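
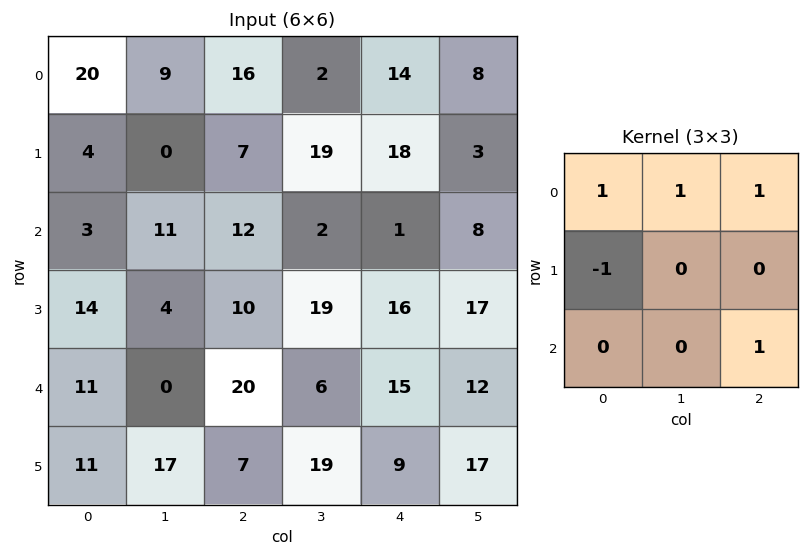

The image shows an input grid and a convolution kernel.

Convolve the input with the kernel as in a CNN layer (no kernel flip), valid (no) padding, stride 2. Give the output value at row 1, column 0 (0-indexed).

The receptive field on the input at this output position is [3 11 12 / 14 4 10 / 11 0 20]. Elementwise product with the kernel and sum: 3·1 + 11·1 + 12·1 + 14·-1 + 20·1.

32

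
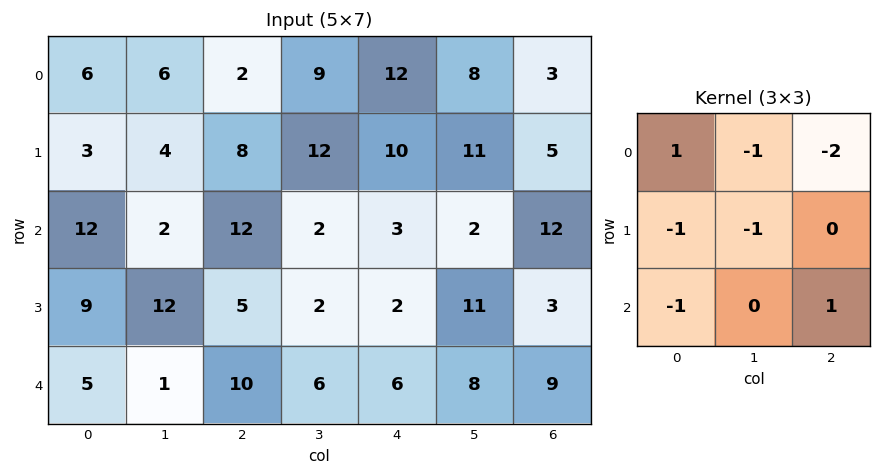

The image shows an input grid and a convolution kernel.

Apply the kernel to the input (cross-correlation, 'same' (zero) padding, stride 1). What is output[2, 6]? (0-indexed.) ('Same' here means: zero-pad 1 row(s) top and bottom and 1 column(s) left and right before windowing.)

-19

The receptive field on the zero-padded input at this output position is [11 5 0 / 2 12 0 / 11 3 0]. Elementwise product with the kernel and sum: 11·1 + 5·-1 + 0·-2 + 2·-1 + 12·-1 + 11·-1 + 0·1.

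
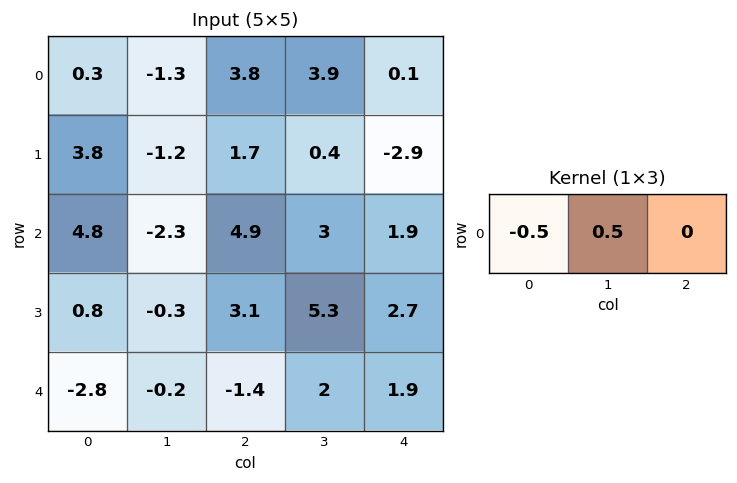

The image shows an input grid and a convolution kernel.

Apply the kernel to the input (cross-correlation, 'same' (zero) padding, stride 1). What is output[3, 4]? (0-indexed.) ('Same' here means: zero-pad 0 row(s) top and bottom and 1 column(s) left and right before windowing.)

The receptive field on the zero-padded input at this output position is [5.3 2.7 0]. Elementwise product with the kernel and sum: 5.3·-0.5 + 2.7·0.5.

-1.3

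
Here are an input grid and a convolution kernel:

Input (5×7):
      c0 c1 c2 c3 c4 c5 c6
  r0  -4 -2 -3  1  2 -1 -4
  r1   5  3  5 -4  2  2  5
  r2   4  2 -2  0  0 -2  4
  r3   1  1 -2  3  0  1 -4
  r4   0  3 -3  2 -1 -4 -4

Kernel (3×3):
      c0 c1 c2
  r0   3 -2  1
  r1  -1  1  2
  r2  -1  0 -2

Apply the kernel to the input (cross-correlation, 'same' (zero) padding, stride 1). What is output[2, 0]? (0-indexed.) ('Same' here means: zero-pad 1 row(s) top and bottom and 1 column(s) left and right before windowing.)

The receptive field on the zero-padded input at this output position is [0 5 3 / 0 4 2 / 0 1 1]. Elementwise product with the kernel and sum: 0·3 + 5·-2 + 3·1 + 0·-1 + 4·1 + 2·2 + 0·-1 + 1·-2.

-1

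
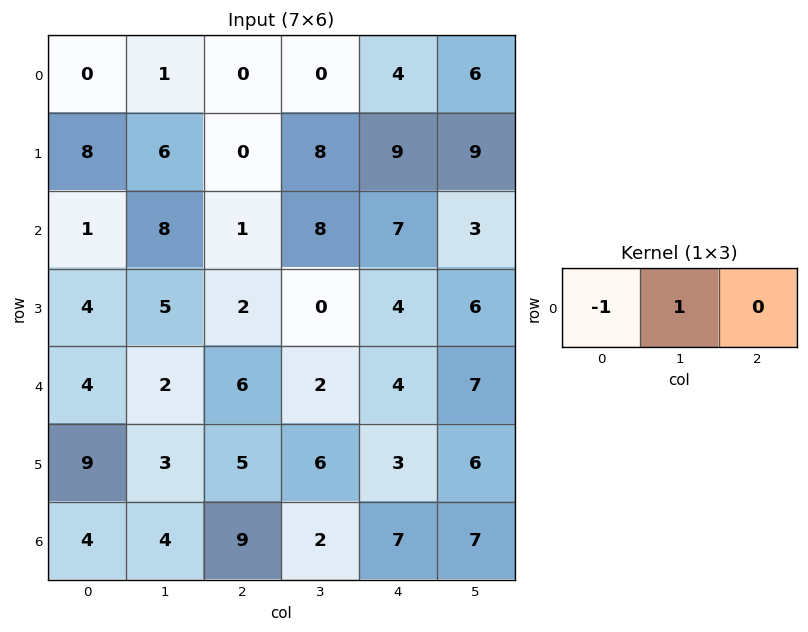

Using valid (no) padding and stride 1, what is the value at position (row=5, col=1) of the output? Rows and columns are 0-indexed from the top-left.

2

The receptive field on the input at this output position is [3 5 6]. Elementwise product with the kernel and sum: 3·-1 + 5·1.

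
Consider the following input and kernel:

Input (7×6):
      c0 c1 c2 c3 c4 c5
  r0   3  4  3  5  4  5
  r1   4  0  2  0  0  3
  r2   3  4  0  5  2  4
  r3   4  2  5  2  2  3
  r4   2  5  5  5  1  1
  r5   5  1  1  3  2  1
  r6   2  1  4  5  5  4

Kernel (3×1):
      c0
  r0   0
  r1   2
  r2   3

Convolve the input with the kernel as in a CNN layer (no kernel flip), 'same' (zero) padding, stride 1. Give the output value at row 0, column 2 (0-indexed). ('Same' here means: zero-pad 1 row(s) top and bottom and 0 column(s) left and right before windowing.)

12

The receptive field on the zero-padded input at this output position is [0 / 3 / 2]. Elementwise product with the kernel and sum: 3·2 + 2·3.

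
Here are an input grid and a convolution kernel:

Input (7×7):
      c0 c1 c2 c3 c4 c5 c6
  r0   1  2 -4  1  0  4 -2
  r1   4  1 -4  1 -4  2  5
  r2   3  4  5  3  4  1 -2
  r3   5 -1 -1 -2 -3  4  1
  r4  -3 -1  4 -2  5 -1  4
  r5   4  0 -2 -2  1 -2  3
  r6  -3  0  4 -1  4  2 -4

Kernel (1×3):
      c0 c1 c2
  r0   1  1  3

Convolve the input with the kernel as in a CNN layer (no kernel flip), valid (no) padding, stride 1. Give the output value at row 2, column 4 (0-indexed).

-1

The receptive field on the input at this output position is [4 1 -2]. Elementwise product with the kernel and sum: 4·1 + 1·1 + -2·3.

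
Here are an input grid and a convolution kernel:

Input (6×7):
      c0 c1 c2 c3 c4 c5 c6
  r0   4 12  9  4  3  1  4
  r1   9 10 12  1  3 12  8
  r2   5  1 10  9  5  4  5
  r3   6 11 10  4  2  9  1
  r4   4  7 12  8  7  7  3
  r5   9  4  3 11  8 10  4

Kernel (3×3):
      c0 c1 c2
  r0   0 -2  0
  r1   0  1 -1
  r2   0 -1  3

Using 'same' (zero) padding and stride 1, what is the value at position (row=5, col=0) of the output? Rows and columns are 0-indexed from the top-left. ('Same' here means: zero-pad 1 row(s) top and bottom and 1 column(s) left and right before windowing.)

-3

The receptive field on the zero-padded input at this output position is [0 4 7 / 0 9 4 / 0 0 0]. Elementwise product with the kernel and sum: 4·-2 + 9·1 + 4·-1 + 0·-1 + 0·3.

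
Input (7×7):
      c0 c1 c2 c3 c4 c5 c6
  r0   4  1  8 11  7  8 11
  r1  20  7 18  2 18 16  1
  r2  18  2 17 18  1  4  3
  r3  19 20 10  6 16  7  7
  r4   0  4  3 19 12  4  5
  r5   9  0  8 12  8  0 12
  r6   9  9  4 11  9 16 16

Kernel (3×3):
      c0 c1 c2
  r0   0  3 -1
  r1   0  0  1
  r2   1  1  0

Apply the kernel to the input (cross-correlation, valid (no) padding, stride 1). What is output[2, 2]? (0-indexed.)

91

The receptive field on the input at this output position is [17 18 1 / 10 6 16 / 3 19 12]. Elementwise product with the kernel and sum: 18·3 + 1·-1 + 16·1 + 3·1 + 19·1.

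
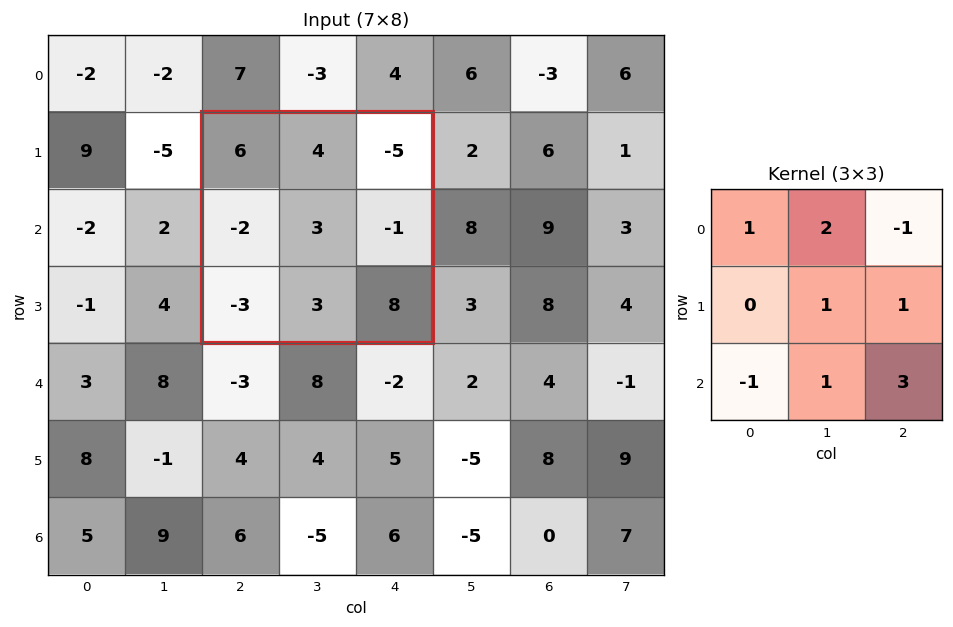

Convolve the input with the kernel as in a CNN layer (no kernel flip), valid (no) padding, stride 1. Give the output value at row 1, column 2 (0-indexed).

The receptive field on the input at this output position is [6 4 -5 / -2 3 -1 / -3 3 8]. Elementwise product with the kernel and sum: 6·1 + 4·2 + -5·-1 + 3·1 + -1·1 + -3·-1 + 3·1 + 8·3.

51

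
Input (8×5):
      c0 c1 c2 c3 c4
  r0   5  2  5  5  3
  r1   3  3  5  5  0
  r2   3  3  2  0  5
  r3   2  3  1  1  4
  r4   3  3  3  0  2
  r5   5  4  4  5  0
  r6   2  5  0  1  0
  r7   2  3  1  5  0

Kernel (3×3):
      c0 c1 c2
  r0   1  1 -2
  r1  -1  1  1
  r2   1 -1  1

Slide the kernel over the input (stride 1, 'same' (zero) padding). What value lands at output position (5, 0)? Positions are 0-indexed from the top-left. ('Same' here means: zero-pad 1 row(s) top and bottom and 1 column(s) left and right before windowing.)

9

The receptive field on the zero-padded input at this output position is [0 3 3 / 0 5 4 / 0 2 5]. Elementwise product with the kernel and sum: 0·1 + 3·1 + 3·-2 + 0·-1 + 5·1 + 4·1 + 0·1 + 2·-1 + 5·1.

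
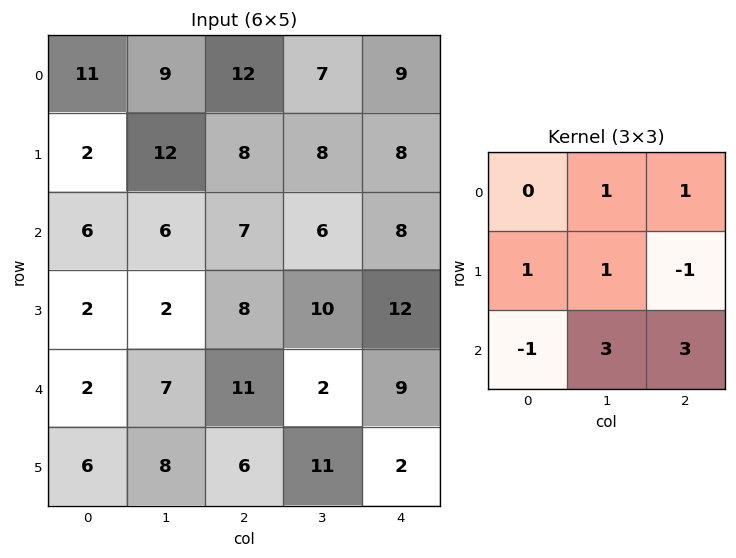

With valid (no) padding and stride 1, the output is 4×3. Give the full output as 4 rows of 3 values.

Output[0,0]: The receptive field on the input at this output position is [11 9 12 / 2 12 8 / 6 6 7]. Elementwise product with the kernel and sum: 9·1 + 12·1 + 2·1 + 12·1 + 8·-1 + 6·-1 + 6·3 + 7·3.
Output[0,1]: The receptive field on the input at this output position is [9 12 7 / 12 8 8 / 6 7 6]. Elementwise product with the kernel and sum: 12·1 + 7·1 + 12·1 + 8·1 + 8·-1 + 6·-1 + 7·3 + 6·3.

60 64 59
53 75 79
61 45 42
44 77 59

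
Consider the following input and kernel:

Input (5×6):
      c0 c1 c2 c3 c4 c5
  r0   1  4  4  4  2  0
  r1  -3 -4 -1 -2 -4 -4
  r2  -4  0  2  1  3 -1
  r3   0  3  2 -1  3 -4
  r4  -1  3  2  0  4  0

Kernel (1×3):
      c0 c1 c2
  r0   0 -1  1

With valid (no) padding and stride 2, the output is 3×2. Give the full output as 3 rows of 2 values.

0 -2
2 2
-1 4

Output[0,0]: The receptive field on the input at this output position is [1 4 4]. Elementwise product with the kernel and sum: 4·-1 + 4·1.
Output[0,1]: The receptive field on the input at this output position is [4 4 2]. Elementwise product with the kernel and sum: 4·-1 + 2·1.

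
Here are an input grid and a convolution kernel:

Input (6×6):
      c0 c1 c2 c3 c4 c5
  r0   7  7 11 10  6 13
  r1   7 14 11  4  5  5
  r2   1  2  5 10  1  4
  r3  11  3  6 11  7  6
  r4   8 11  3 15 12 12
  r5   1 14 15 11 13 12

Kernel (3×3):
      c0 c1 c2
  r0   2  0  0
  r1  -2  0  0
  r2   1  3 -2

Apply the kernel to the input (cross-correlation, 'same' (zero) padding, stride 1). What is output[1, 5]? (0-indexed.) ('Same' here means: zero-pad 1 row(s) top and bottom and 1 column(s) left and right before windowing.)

15

The receptive field on the zero-padded input at this output position is [6 13 0 / 5 5 0 / 1 4 0]. Elementwise product with the kernel and sum: 6·2 + 5·-2 + 1·1 + 4·3 + 0·-2.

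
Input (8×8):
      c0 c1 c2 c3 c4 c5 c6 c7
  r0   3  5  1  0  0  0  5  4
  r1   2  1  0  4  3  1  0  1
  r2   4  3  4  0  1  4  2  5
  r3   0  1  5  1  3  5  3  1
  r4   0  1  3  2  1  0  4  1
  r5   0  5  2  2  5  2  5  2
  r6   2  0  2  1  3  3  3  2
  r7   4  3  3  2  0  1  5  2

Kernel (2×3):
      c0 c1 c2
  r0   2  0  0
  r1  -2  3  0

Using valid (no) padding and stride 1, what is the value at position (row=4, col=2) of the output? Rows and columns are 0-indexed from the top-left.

The receptive field on the input at this output position is [3 2 1 / 2 2 5]. Elementwise product with the kernel and sum: 3·2 + 2·-2 + 2·3.

8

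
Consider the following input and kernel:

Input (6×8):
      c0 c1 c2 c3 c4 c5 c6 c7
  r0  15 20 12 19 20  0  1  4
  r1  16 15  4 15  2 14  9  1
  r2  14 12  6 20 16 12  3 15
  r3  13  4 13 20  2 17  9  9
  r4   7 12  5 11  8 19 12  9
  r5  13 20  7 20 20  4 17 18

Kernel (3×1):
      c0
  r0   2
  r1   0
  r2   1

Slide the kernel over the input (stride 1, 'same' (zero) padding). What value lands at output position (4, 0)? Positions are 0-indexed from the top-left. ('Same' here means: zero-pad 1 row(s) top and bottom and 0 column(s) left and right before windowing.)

The receptive field on the zero-padded input at this output position is [13 / 7 / 13]. Elementwise product with the kernel and sum: 13·2 + 13·1.

39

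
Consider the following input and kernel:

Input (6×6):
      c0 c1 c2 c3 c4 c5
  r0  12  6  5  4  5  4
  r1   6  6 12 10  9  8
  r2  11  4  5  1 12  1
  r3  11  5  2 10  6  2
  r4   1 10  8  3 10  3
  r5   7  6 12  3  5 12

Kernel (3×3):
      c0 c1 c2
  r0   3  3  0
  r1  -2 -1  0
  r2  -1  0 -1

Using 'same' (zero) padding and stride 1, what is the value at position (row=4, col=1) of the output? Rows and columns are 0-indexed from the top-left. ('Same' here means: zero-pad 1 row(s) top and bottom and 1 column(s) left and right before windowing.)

17

The receptive field on the zero-padded input at this output position is [11 5 2 / 1 10 8 / 7 6 12]. Elementwise product with the kernel and sum: 11·3 + 5·3 + 1·-2 + 10·-1 + 7·-1 + 12·-1.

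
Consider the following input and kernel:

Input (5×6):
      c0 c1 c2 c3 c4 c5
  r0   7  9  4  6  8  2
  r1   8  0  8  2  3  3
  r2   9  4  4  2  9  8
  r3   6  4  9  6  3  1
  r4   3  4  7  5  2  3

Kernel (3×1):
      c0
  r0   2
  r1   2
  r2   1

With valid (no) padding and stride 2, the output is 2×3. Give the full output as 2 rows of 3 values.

39 28 31
33 33 26

Output[0,0]: The receptive field on the input at this output position is [7 / 8 / 9]. Elementwise product with the kernel and sum: 7·2 + 8·2 + 9·1.
Output[0,1]: The receptive field on the input at this output position is [4 / 8 / 4]. Elementwise product with the kernel and sum: 4·2 + 8·2 + 4·1.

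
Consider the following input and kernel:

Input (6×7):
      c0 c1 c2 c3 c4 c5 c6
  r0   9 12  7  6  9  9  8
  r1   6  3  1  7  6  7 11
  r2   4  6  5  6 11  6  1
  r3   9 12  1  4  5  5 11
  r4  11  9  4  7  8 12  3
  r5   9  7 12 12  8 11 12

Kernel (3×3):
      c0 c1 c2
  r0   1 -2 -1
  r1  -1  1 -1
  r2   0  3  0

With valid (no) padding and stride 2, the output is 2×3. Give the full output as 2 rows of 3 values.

-8 4 -9
16 1 23

Output[0,0]: The receptive field on the input at this output position is [9 12 7 / 6 3 1 / 4 6 5]. Elementwise product with the kernel and sum: 9·1 + 12·-2 + 7·-1 + 6·-1 + 3·1 + 1·-1 + 6·3.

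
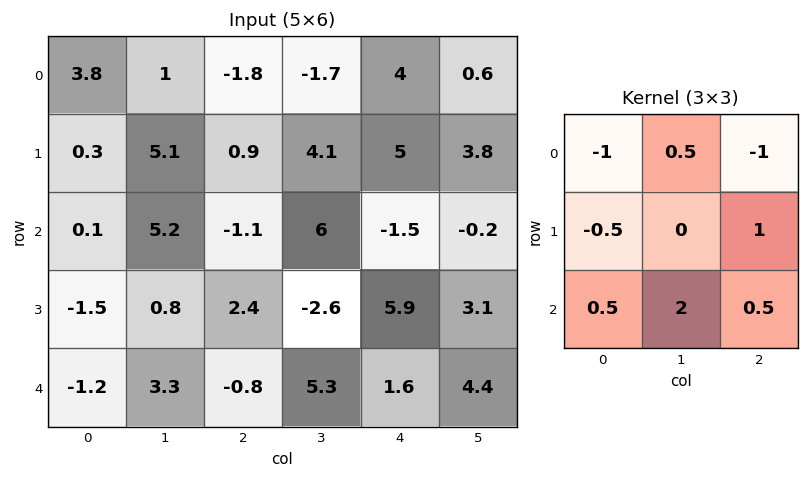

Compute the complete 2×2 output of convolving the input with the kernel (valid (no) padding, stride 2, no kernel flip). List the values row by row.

9.15 12.2
12.35 21.3

Output[0,0]: The receptive field on the input at this output position is [3.8 1 -1.8 / 0.3 5.1 0.9 / 0.1 5.2 -1.1]. Elementwise product with the kernel and sum: 3.8·-1 + 1·0.5 + -1.8·-1 + 0.3·-0.5 + 0.9·1 + 0.1·0.5 + 5.2·2 + -1.1·0.5.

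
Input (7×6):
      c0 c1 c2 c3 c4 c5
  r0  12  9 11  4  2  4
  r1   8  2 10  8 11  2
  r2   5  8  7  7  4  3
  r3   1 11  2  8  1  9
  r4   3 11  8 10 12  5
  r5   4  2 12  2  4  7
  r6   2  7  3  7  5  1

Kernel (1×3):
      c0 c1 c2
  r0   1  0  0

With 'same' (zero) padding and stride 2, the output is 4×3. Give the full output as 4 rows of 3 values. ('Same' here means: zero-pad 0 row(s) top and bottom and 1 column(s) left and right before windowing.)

0 9 4
0 8 7
0 11 10
0 7 7

Output[0,0]: The receptive field on the zero-padded input at this output position is [0 12 9]. Elementwise product with the kernel and sum: 0·1.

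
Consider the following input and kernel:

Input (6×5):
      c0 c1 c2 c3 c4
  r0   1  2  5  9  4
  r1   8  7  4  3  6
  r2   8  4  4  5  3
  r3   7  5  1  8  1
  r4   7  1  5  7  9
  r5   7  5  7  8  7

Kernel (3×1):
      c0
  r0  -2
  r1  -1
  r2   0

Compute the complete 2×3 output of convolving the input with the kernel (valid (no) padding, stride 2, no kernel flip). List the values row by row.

Output[0,0]: The receptive field on the input at this output position is [1 / 8 / 8]. Elementwise product with the kernel and sum: 1·-2 + 8·-1.
Output[0,1]: The receptive field on the input at this output position is [5 / 4 / 4]. Elementwise product with the kernel and sum: 5·-2 + 4·-1.

-10 -14 -14
-23 -9 -7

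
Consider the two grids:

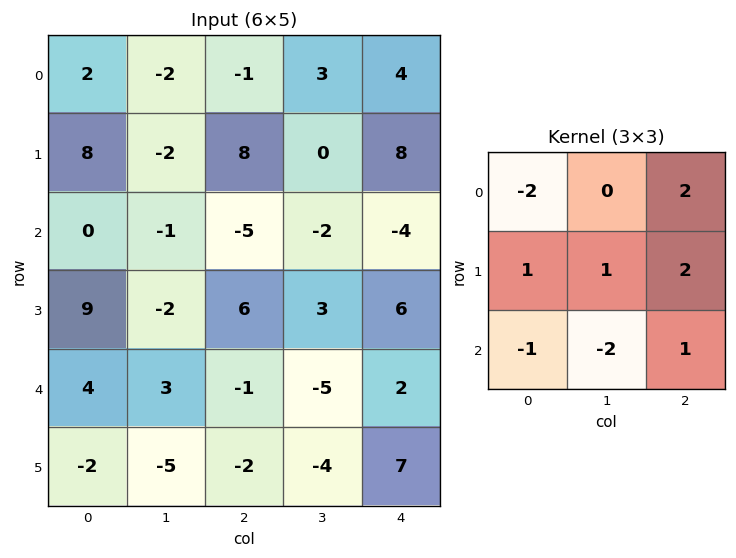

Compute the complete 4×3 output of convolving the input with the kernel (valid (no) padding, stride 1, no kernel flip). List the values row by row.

Output[0,0]: The receptive field on the input at this output position is [2 -2 -1 / 8 -2 8 / 0 -1 -5]. Elementwise product with the kernel and sum: 2·-2 + -1·2 + 8·1 + -2·1 + 8·2 + 0·-1 + -1·-2 + -5·1.
Output[0,1]: The receptive field on the input at this output position is [-2 -1 3 / -2 8 0 / -1 -5 -2]. Elementwise product with the kernel and sum: -2·-2 + 3·2 + -2·1 + 8·1 + 0·2 + -1·-1 + -5·-2 + -2·1.

13 25 39
-10 -13 -21
-2 2 36
9 7 15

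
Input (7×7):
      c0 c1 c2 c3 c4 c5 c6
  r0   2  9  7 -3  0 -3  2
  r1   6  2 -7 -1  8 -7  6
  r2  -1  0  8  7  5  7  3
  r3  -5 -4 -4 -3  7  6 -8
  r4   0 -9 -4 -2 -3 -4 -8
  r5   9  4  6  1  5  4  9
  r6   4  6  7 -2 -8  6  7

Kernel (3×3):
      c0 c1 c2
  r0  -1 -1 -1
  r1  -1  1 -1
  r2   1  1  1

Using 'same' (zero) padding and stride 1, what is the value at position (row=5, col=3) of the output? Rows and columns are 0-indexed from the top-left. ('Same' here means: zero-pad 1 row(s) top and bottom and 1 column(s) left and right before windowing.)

The receptive field on the zero-padded input at this output position is [-4 -2 -3 / 6 1 5 / 7 -2 -8]. Elementwise product with the kernel and sum: -4·-1 + -2·-1 + -3·-1 + 6·-1 + 1·1 + 5·-1 + 7·1 + -2·1 + -8·1.

-4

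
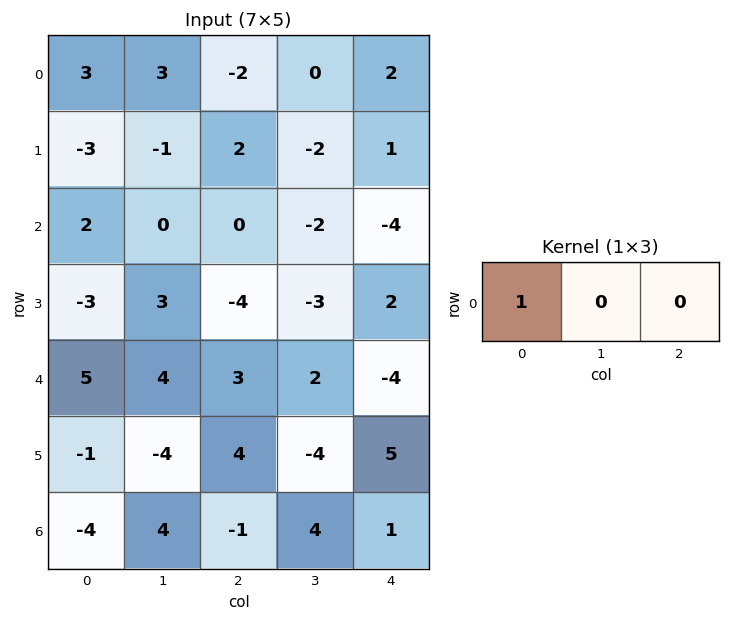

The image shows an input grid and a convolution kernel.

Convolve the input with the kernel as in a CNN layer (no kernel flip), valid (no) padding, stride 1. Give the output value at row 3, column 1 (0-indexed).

3

The receptive field on the input at this output position is [3 -4 -3]. Elementwise product with the kernel and sum: 3·1.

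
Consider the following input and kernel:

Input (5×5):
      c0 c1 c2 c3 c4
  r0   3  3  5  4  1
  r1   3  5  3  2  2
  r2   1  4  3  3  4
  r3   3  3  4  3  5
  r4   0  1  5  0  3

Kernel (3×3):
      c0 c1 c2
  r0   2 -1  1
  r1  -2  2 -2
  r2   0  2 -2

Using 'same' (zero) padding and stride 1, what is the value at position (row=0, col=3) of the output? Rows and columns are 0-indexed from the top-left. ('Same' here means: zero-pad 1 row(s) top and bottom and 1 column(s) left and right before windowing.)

-4

The receptive field on the zero-padded input at this output position is [0 0 0 / 5 4 1 / 3 2 2]. Elementwise product with the kernel and sum: 0·2 + 0·-1 + 0·1 + 5·-2 + 4·2 + 1·-2 + 2·2 + 2·-2.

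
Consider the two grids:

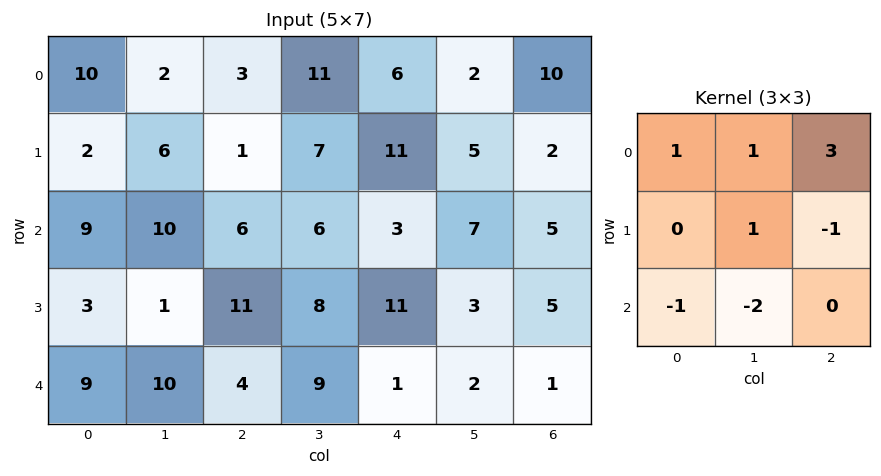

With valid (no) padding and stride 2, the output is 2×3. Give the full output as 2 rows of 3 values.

-3 10 24
-2 -4 18

Output[0,0]: The receptive field on the input at this output position is [10 2 3 / 2 6 1 / 9 10 6]. Elementwise product with the kernel and sum: 10·1 + 2·1 + 3·3 + 6·1 + 1·-1 + 9·-1 + 10·-2.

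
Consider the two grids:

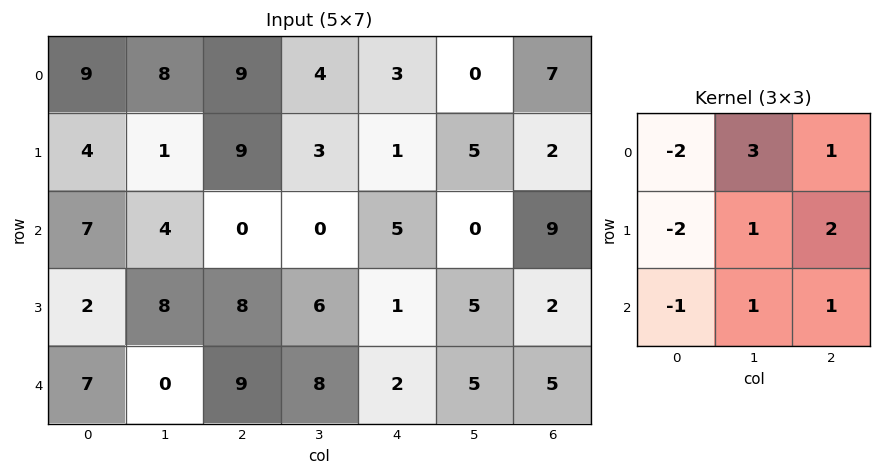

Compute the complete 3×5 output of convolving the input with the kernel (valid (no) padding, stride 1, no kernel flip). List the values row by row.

23 24 -11 11 12
8 26 1 7 29
20 13 -2 13 14

Output[0,0]: The receptive field on the input at this output position is [9 8 9 / 4 1 9 / 7 4 0]. Elementwise product with the kernel and sum: 9·-2 + 8·3 + 9·1 + 4·-2 + 1·1 + 9·2 + 7·-1 + 4·1 + 0·1.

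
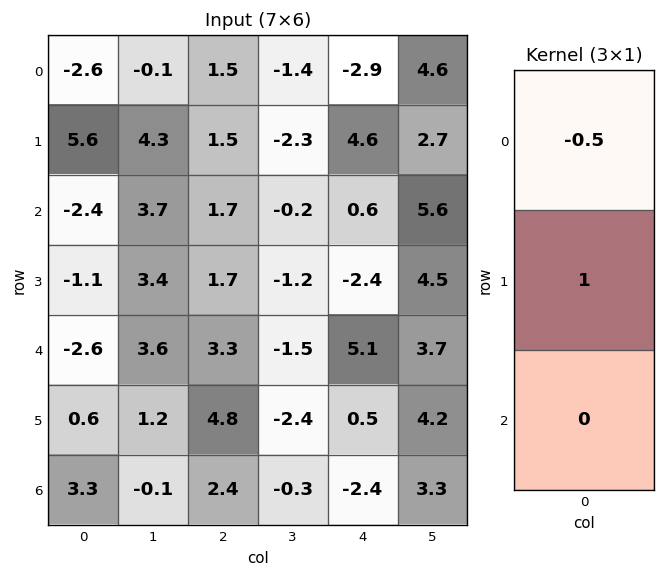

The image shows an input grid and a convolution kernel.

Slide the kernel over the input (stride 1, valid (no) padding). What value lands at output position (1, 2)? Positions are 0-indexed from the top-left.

0.95

The receptive field on the input at this output position is [1.5 / 1.7 / 1.7]. Elementwise product with the kernel and sum: 1.5·-0.5 + 1.7·1.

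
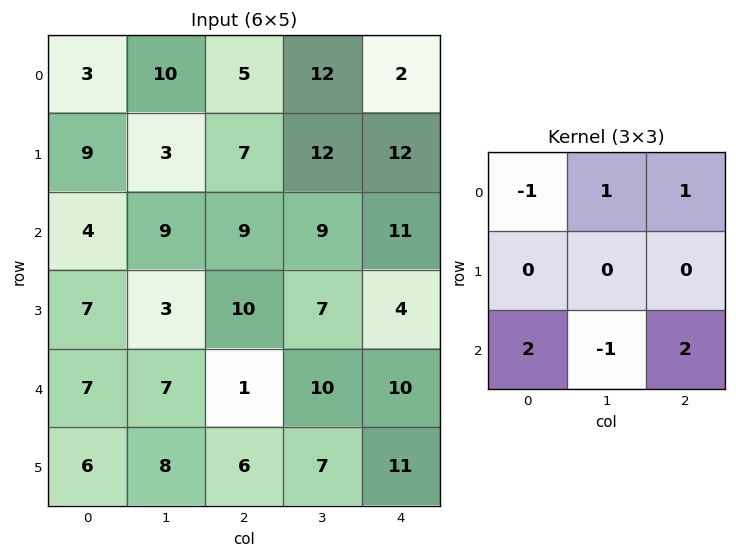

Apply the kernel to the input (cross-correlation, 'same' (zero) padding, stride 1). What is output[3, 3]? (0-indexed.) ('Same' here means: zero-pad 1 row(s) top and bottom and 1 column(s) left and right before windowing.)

The receptive field on the zero-padded input at this output position is [9 9 11 / 10 7 4 / 1 10 10]. Elementwise product with the kernel and sum: 9·-1 + 9·1 + 11·1 + 1·2 + 10·-1 + 10·2.

23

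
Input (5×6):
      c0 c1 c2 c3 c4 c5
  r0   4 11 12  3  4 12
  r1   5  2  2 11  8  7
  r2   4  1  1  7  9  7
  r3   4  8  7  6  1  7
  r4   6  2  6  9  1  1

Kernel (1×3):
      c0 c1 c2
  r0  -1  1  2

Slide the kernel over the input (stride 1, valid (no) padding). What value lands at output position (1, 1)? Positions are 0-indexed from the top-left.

The receptive field on the input at this output position is [2 2 11]. Elementwise product with the kernel and sum: 2·-1 + 2·1 + 11·2.

22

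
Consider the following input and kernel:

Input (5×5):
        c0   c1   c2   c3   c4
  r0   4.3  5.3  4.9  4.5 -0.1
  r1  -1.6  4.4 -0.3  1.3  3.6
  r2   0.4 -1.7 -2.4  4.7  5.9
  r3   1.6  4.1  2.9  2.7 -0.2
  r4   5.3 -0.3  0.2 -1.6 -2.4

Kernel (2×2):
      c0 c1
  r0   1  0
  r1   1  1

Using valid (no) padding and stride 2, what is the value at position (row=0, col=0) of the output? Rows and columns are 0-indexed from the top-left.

The receptive field on the input at this output position is [4.3 5.3 / -1.6 4.4]. Elementwise product with the kernel and sum: 4.3·1 + -1.6·1 + 4.4·1.

7.1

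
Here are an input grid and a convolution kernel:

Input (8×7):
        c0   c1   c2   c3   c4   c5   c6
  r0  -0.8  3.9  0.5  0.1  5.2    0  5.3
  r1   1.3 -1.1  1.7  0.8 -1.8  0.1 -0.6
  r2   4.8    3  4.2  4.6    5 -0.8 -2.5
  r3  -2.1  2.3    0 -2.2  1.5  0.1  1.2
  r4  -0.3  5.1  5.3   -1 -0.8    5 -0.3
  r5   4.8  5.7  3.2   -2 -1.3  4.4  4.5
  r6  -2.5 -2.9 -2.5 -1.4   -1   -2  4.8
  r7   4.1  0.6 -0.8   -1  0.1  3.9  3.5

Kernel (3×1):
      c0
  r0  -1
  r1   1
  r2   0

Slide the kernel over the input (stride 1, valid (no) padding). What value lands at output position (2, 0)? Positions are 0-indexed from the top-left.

-6.9

The receptive field on the input at this output position is [4.8 / -2.1 / -0.3]. Elementwise product with the kernel and sum: 4.8·-1 + -2.1·1.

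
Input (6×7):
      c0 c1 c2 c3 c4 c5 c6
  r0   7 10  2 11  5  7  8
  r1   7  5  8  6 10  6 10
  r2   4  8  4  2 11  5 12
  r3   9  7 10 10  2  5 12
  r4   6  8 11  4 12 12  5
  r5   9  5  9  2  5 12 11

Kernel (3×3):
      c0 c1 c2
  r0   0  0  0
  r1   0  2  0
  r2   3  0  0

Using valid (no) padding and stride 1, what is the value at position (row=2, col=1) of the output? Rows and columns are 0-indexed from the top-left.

44

The receptive field on the input at this output position is [8 4 2 / 7 10 10 / 8 11 4]. Elementwise product with the kernel and sum: 10·2 + 8·3.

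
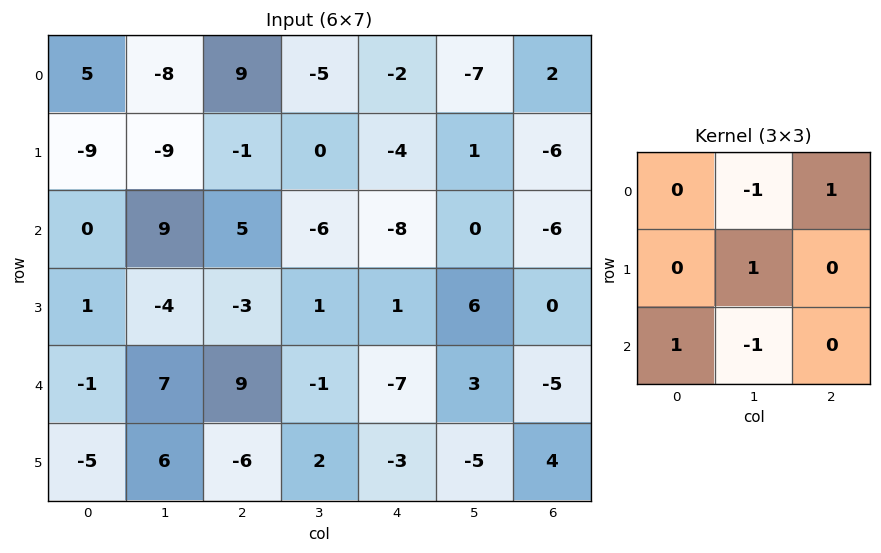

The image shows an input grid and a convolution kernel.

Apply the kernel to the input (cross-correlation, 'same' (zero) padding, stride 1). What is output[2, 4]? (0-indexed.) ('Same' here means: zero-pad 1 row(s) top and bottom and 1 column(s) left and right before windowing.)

The receptive field on the zero-padded input at this output position is [0 -4 1 / -6 -8 0 / 1 1 6]. Elementwise product with the kernel and sum: -4·-1 + 1·1 + -8·1 + 1·1 + 1·-1.

-3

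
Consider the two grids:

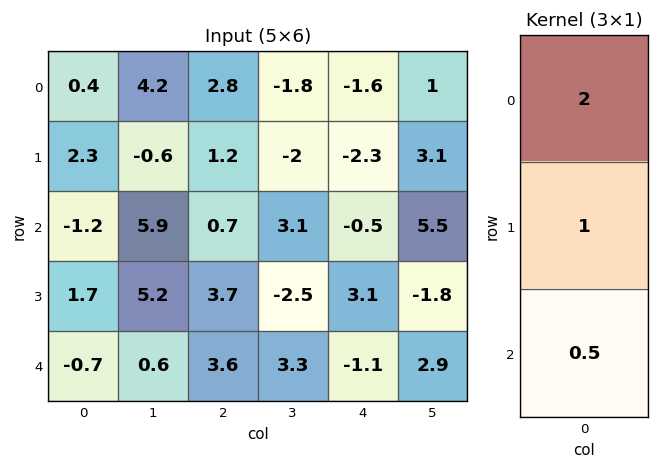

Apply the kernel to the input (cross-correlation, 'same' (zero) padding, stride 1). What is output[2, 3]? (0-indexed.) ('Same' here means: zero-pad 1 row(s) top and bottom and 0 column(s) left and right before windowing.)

The receptive field on the zero-padded input at this output position is [-2 / 3.1 / -2.5]. Elementwise product with the kernel and sum: -2·2 + 3.1·1 + -2.5·0.5.

-2.15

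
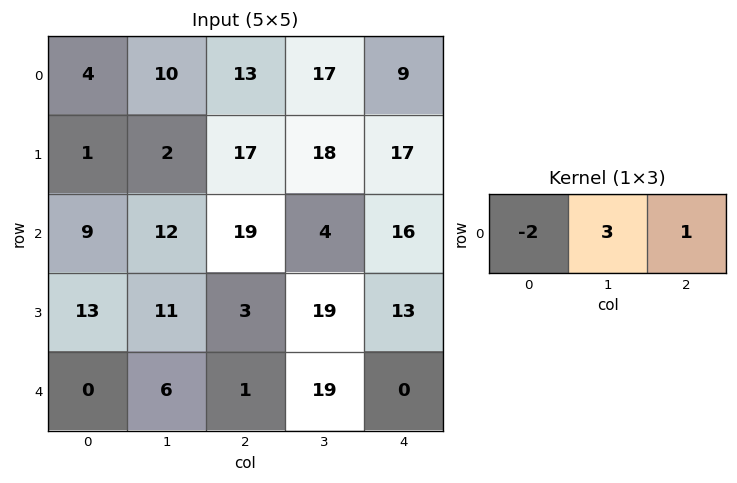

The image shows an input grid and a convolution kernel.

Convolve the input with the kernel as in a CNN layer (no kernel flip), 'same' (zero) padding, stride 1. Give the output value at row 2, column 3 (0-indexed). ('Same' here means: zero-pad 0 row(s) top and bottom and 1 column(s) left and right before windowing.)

The receptive field on the zero-padded input at this output position is [19 4 16]. Elementwise product with the kernel and sum: 19·-2 + 4·3 + 16·1.

-10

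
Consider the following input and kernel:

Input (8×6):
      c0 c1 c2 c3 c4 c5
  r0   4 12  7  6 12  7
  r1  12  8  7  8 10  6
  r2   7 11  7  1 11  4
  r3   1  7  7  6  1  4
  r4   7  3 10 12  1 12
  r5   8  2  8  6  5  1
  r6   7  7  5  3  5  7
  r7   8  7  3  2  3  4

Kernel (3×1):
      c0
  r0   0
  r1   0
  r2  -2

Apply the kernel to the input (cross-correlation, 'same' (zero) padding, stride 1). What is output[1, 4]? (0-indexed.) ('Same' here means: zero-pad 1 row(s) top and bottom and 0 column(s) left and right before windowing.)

-22

The receptive field on the zero-padded input at this output position is [12 / 10 / 11]. Elementwise product with the kernel and sum: 11·-2.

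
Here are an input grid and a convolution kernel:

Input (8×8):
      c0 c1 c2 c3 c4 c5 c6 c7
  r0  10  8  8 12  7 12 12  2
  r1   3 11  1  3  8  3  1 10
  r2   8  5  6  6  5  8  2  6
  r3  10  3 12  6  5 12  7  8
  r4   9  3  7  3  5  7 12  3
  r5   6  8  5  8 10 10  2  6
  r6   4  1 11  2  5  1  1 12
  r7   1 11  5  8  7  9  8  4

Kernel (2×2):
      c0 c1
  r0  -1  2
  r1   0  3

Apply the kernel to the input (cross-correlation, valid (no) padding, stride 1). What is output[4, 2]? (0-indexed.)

23

The receptive field on the input at this output position is [7 3 / 5 8]. Elementwise product with the kernel and sum: 7·-1 + 3·2 + 8·3.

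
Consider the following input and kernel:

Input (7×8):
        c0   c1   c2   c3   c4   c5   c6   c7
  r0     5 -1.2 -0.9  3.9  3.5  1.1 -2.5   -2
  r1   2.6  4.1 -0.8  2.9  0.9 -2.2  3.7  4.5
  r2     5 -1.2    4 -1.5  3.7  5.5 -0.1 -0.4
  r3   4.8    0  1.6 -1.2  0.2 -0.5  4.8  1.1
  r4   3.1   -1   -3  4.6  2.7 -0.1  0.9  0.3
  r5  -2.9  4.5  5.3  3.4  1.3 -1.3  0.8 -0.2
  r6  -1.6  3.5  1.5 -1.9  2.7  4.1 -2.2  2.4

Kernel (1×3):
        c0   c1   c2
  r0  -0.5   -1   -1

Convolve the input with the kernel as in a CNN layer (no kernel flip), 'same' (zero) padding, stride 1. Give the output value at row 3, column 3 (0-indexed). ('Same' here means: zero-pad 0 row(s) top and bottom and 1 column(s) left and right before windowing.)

The receptive field on the zero-padded input at this output position is [1.6 -1.2 0.2]. Elementwise product with the kernel and sum: 1.6·-0.5 + -1.2·-1 + 0.2·-1.

0.2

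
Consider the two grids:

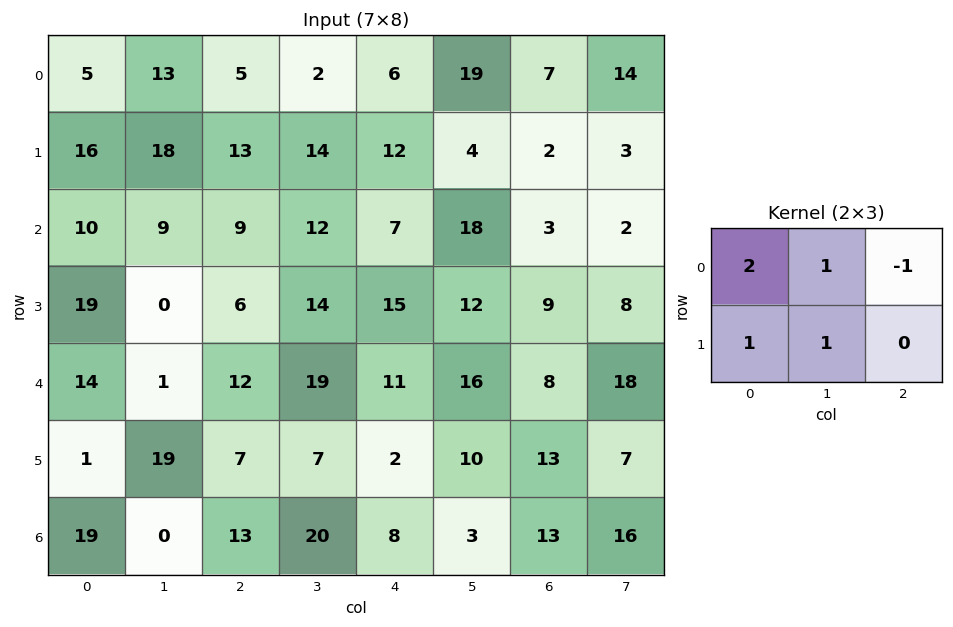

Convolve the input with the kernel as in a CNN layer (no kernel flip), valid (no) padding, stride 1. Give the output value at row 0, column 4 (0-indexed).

The receptive field on the input at this output position is [6 19 7 / 12 4 2]. Elementwise product with the kernel and sum: 6·2 + 19·1 + 7·-1 + 12·1 + 4·1.

40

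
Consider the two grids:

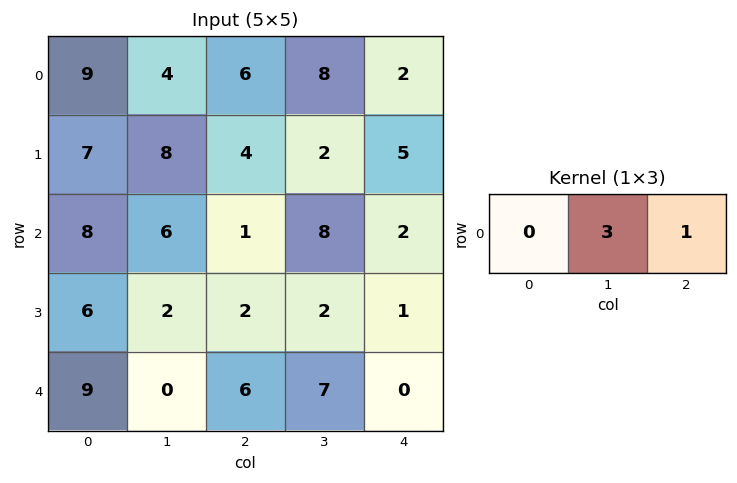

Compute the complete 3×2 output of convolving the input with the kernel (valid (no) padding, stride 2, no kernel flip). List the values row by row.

18 26
19 26
6 21

Output[0,0]: The receptive field on the input at this output position is [9 4 6]. Elementwise product with the kernel and sum: 4·3 + 6·1.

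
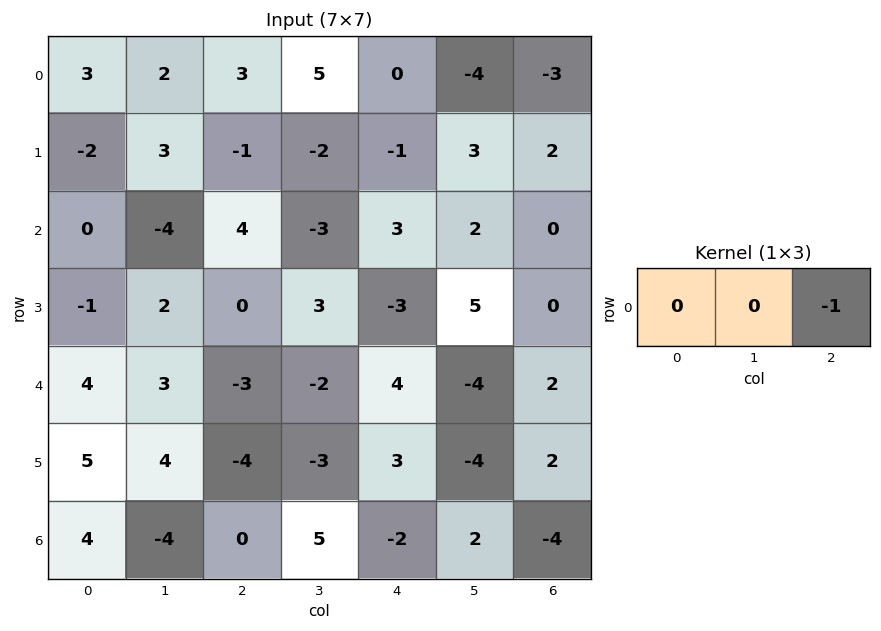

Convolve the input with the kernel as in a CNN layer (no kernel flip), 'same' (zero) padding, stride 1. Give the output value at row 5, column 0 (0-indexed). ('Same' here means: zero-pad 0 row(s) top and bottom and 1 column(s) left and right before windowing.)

The receptive field on the zero-padded input at this output position is [0 5 4]. Elementwise product with the kernel and sum: 4·-1.

-4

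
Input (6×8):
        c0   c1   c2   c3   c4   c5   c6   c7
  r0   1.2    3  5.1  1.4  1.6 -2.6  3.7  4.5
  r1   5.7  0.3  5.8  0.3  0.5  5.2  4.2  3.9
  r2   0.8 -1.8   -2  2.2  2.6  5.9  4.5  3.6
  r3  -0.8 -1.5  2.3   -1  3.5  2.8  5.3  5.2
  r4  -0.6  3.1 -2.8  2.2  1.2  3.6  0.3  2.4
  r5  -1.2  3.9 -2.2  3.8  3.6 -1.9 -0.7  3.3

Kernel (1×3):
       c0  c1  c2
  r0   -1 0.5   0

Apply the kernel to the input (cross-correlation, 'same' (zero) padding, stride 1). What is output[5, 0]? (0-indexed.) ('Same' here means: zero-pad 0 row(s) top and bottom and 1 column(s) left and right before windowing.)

The receptive field on the zero-padded input at this output position is [0 -1.2 3.9]. Elementwise product with the kernel and sum: 0·-1 + -1.2·0.5.

-0.6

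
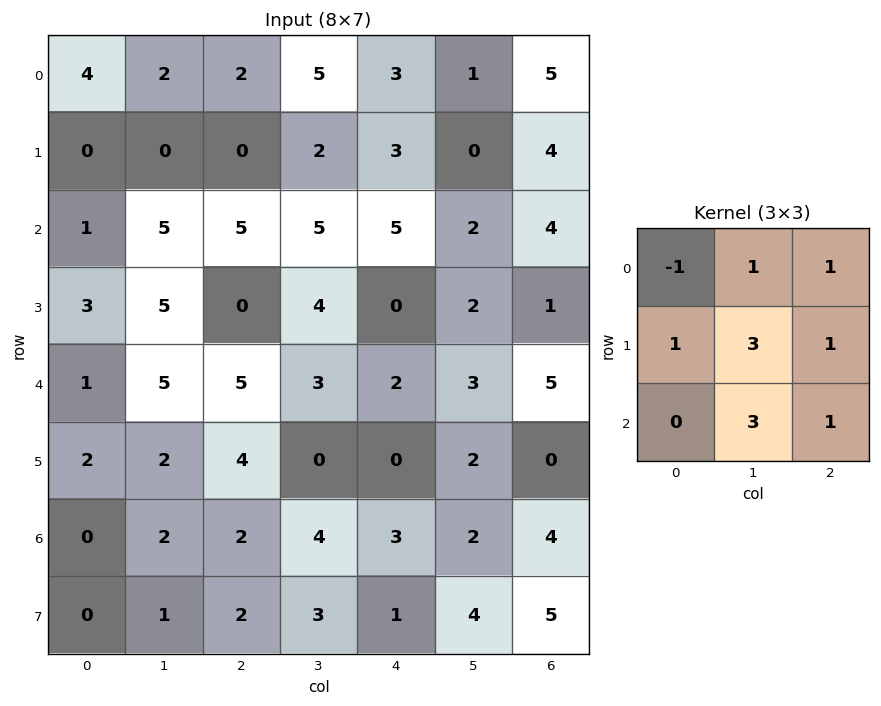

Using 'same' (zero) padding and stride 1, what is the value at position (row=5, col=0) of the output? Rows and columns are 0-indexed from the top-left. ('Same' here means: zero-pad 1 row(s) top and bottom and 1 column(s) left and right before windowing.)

The receptive field on the zero-padded input at this output position is [0 1 5 / 0 2 2 / 0 0 2]. Elementwise product with the kernel and sum: 0·-1 + 1·1 + 5·1 + 0·1 + 2·3 + 2·1 + 0·3 + 2·1.

16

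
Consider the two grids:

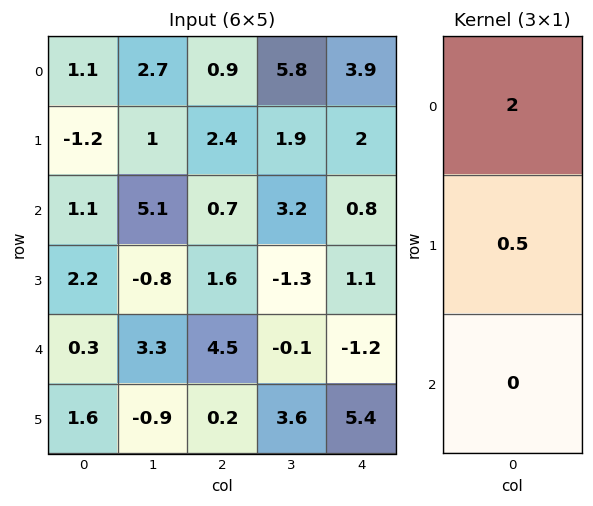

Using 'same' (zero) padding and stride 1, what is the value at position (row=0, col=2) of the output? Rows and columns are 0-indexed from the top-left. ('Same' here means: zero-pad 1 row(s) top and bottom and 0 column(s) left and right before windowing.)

The receptive field on the zero-padded input at this output position is [0 / 0.9 / 2.4]. Elementwise product with the kernel and sum: 0·2 + 0.9·0.5.

0.45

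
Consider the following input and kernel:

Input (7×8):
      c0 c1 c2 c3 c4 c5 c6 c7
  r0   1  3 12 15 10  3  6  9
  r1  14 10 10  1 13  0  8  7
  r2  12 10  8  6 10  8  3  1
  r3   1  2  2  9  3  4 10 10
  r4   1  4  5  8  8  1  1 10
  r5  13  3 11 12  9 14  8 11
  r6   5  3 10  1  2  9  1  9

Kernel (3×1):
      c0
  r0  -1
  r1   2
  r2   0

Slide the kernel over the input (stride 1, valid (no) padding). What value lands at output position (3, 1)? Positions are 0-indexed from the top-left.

The receptive field on the input at this output position is [2 / 4 / 3]. Elementwise product with the kernel and sum: 2·-1 + 4·2.

6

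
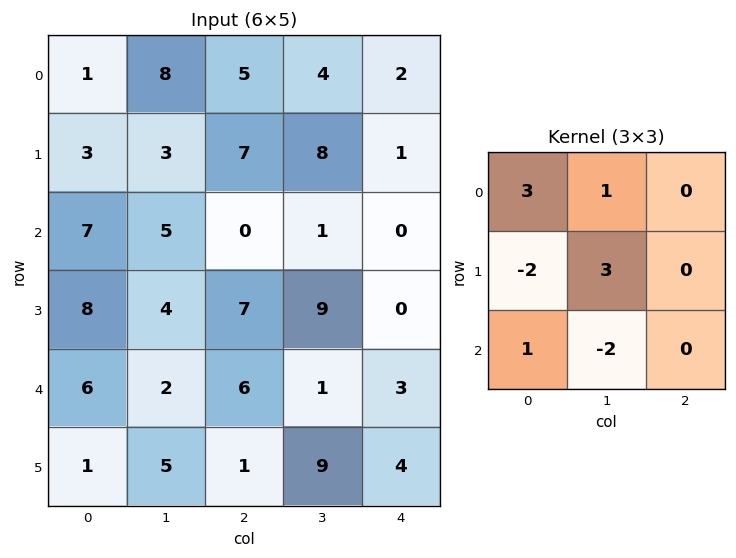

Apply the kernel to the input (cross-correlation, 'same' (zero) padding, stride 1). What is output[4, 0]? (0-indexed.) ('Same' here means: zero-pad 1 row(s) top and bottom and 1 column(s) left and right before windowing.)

The receptive field on the zero-padded input at this output position is [0 8 4 / 0 6 2 / 0 1 5]. Elementwise product with the kernel and sum: 0·3 + 8·1 + 0·-2 + 6·3 + 0·1 + 1·-2.

24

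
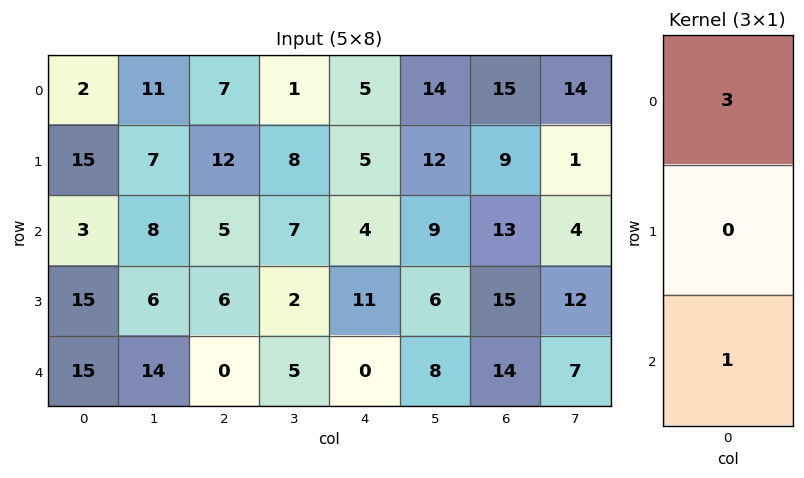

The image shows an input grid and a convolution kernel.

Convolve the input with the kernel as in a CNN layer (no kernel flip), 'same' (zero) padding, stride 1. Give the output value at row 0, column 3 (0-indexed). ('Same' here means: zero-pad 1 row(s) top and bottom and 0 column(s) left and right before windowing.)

The receptive field on the zero-padded input at this output position is [0 / 1 / 8]. Elementwise product with the kernel and sum: 0·3 + 8·1.

8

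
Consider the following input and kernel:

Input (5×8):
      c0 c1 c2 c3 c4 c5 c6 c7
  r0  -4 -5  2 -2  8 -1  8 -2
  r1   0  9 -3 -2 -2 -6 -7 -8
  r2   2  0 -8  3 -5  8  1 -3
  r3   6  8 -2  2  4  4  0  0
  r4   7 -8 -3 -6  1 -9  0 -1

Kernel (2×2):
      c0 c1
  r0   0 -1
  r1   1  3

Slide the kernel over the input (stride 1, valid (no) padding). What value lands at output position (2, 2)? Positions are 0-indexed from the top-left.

1

The receptive field on the input at this output position is [-8 3 / -2 2]. Elementwise product with the kernel and sum: 3·-1 + -2·1 + 2·3.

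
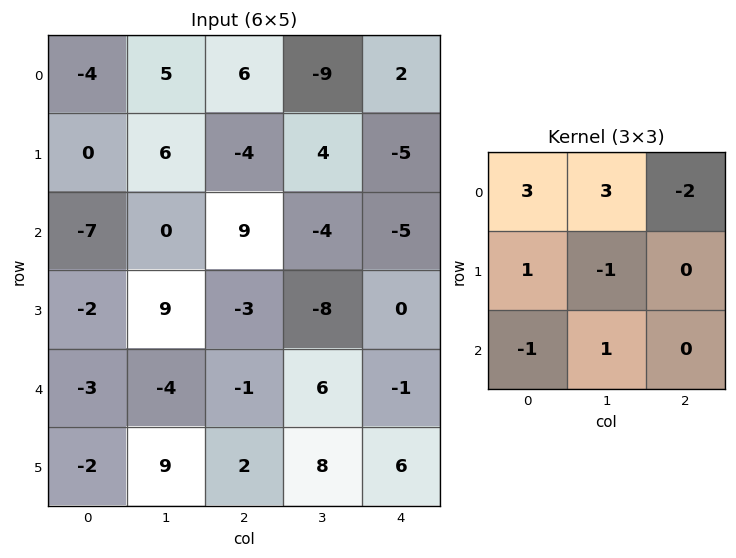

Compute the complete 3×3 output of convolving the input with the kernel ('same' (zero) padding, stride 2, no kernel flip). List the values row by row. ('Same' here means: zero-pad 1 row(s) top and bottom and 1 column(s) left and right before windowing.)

Output[0,0]: The receptive field on the zero-padded input at this output position is [0 0 0 / 0 -4 5 / 0 0 6]. Elementwise product with the kernel and sum: 0·3 + 0·3 + 0·-2 + 0·1 + -4·-1 + 0·-1 + 0·1.

4 -11 -20
-7 -23 6
-23 24 -19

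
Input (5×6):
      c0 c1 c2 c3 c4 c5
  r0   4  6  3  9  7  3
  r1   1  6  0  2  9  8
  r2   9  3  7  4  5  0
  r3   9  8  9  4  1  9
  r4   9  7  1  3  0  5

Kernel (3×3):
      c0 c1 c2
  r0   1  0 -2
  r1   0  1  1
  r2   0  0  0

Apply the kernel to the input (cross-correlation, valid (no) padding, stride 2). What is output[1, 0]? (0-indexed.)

12

The receptive field on the input at this output position is [9 3 7 / 9 8 9 / 9 7 1]. Elementwise product with the kernel and sum: 9·1 + 7·-2 + 8·1 + 9·1.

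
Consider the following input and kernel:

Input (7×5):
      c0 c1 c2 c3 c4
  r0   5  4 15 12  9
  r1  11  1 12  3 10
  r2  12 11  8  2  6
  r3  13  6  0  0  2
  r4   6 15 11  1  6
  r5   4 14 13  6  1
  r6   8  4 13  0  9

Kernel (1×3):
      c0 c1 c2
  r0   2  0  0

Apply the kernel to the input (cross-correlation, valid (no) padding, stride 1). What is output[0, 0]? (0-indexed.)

10

The receptive field on the input at this output position is [5 4 15]. Elementwise product with the kernel and sum: 5·2.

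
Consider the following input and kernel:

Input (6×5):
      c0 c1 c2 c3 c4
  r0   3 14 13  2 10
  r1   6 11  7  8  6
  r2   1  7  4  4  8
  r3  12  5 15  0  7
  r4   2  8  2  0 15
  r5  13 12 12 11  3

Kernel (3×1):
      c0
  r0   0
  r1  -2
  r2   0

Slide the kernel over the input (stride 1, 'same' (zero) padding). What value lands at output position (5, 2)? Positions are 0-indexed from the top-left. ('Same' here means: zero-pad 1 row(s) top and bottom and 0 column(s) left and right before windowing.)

The receptive field on the zero-padded input at this output position is [2 / 12 / 0]. Elementwise product with the kernel and sum: 12·-2.

-24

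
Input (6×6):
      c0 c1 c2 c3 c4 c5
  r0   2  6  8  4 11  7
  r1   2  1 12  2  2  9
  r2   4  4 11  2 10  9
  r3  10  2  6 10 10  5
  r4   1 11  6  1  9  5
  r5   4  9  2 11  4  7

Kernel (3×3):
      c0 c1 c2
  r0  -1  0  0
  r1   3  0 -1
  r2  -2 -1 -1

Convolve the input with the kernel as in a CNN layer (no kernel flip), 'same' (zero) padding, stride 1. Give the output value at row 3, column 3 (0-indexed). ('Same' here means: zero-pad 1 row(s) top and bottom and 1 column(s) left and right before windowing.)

-25

The receptive field on the zero-padded input at this output position is [11 2 10 / 6 10 10 / 6 1 9]. Elementwise product with the kernel and sum: 11·-1 + 6·3 + 10·-1 + 6·-2 + 1·-1 + 9·-1.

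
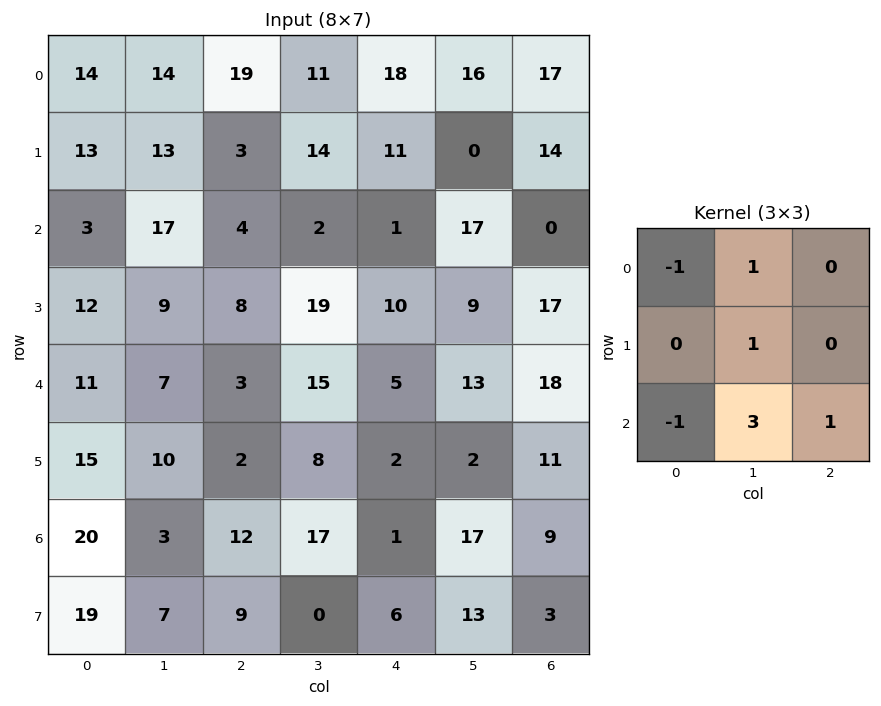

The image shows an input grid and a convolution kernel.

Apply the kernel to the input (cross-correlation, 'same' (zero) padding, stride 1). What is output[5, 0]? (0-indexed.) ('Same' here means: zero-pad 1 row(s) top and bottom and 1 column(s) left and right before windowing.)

89

The receptive field on the zero-padded input at this output position is [0 11 7 / 0 15 10 / 0 20 3]. Elementwise product with the kernel and sum: 0·-1 + 11·1 + 15·1 + 0·-1 + 20·3 + 3·1.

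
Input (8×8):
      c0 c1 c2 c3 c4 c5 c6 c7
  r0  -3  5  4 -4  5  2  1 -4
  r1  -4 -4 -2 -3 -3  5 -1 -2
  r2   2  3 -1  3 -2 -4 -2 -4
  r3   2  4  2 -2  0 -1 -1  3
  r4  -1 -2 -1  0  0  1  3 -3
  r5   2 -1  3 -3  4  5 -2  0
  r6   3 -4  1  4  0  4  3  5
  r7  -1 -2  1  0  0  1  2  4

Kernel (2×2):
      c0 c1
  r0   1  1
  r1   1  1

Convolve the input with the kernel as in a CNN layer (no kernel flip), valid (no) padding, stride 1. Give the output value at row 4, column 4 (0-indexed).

The receptive field on the input at this output position is [0 1 / 4 5]. Elementwise product with the kernel and sum: 0·1 + 1·1 + 4·1 + 5·1.

10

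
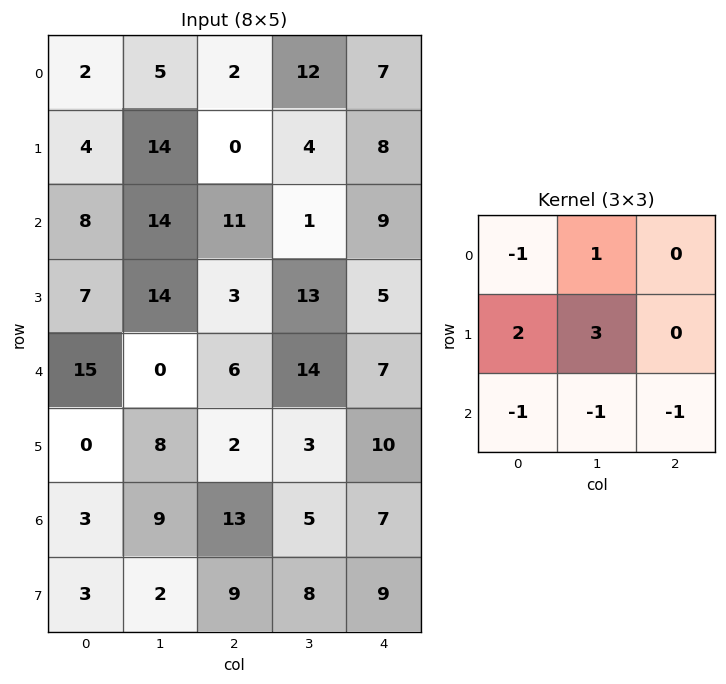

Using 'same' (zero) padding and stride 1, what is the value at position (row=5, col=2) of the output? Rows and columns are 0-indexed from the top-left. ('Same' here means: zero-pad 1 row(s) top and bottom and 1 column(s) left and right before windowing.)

1

The receptive field on the zero-padded input at this output position is [0 6 14 / 8 2 3 / 9 13 5]. Elementwise product with the kernel and sum: 0·-1 + 6·1 + 8·2 + 2·3 + 9·-1 + 13·-1 + 5·-1.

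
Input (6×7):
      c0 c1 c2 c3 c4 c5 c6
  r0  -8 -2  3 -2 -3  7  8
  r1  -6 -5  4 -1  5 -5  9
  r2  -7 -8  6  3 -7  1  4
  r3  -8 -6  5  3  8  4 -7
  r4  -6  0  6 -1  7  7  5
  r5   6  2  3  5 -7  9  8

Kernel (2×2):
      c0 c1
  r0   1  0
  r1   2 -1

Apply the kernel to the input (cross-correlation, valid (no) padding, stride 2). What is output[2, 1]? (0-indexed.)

The receptive field on the input at this output position is [6 -1 / 3 5]. Elementwise product with the kernel and sum: 6·1 + 3·2 + 5·-1.

7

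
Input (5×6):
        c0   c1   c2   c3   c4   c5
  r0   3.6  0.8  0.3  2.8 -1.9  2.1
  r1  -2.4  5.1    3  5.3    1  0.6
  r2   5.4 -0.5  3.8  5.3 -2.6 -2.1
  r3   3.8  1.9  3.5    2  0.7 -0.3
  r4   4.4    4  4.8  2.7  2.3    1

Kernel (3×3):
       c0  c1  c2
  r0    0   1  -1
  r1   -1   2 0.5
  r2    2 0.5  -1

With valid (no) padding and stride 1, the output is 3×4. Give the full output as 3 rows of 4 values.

Output[0,0]: The receptive field on the input at this output position is [3.6 0.8 0.3 / -2.4 5.1 3 / 5.4 -0.5 3.8]. Elementwise product with the kernel and sum: 0.8·1 + 0.3·-1 + -2.4·-1 + 5.1·2 + 3·0.5 + 5.4·2 + -0.5·0.5 + 3.8·-1.

21.35 -3.35 25.65 4.4
2.65 12 17.1 -6.5
3.45 12.3 17.4 4.3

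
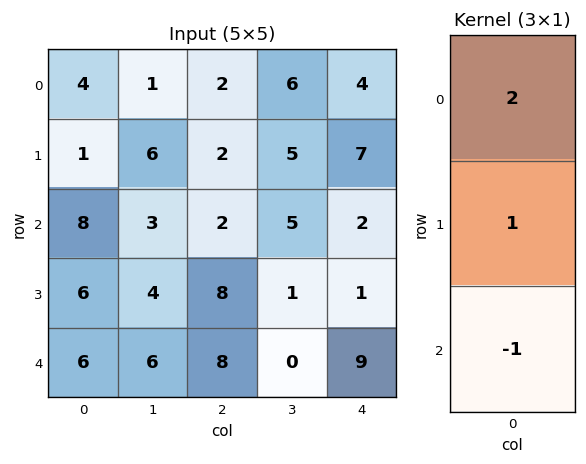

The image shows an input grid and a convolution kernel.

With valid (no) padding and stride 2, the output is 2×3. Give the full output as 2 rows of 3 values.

1 4 13
16 4 -4

Output[0,0]: The receptive field on the input at this output position is [4 / 1 / 8]. Elementwise product with the kernel and sum: 4·2 + 1·1 + 8·-1.
Output[0,1]: The receptive field on the input at this output position is [2 / 2 / 2]. Elementwise product with the kernel and sum: 2·2 + 2·1 + 2·-1.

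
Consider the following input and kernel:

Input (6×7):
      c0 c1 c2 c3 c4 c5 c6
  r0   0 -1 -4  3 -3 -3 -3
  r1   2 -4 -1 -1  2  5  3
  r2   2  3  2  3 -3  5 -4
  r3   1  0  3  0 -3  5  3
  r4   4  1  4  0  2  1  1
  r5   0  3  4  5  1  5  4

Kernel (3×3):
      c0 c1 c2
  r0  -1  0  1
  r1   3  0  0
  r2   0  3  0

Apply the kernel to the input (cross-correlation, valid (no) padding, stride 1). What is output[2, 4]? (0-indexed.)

-7

The receptive field on the input at this output position is [-3 5 -4 / -3 5 3 / 2 1 1]. Elementwise product with the kernel and sum: -3·-1 + -4·1 + -3·3 + 1·3.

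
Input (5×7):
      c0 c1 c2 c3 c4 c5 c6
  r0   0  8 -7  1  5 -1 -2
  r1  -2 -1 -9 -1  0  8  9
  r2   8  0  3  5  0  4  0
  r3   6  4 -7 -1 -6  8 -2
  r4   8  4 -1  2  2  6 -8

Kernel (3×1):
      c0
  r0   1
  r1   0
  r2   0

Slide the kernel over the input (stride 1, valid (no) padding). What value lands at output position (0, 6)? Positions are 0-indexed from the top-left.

-2

The receptive field on the input at this output position is [-2 / 9 / 0]. Elementwise product with the kernel and sum: -2·1.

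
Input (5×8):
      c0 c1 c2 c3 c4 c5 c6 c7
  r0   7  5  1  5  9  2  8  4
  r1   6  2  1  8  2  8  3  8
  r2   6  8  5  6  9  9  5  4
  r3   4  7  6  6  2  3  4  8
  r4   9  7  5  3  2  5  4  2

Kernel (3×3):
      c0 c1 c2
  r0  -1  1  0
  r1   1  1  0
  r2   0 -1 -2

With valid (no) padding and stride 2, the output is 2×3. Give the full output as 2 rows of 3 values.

-12 -11 -16
-4 6 -8

Output[0,0]: The receptive field on the input at this output position is [7 5 1 / 6 2 1 / 6 8 5]. Elementwise product with the kernel and sum: 7·-1 + 5·1 + 6·1 + 2·1 + 8·-1 + 5·-2.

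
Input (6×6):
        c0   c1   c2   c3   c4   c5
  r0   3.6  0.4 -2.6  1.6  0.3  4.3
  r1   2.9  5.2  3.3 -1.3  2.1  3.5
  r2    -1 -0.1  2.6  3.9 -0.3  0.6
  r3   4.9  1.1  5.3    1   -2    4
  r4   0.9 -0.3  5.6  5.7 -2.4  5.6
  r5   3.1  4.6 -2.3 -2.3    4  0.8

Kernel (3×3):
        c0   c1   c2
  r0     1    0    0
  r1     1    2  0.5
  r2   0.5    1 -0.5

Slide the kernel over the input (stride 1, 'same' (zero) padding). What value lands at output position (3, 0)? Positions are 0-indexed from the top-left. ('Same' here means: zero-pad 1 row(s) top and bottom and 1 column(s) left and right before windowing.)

The receptive field on the zero-padded input at this output position is [0 -1 -0.1 / 0 4.9 1.1 / 0 0.9 -0.3]. Elementwise product with the kernel and sum: 0·1 + 0·1 + 4.9·2 + 1.1·0.5 + 0·0.5 + 0.9·1 + -0.3·-0.5.

11.4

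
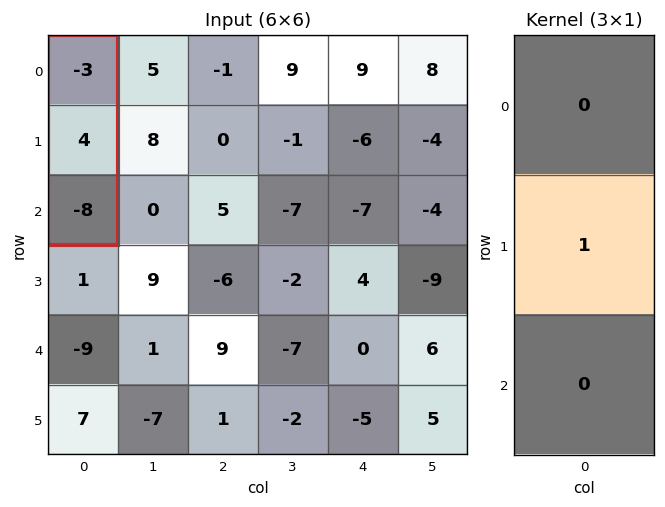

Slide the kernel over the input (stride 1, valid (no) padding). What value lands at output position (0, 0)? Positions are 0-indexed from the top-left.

4

The receptive field on the input at this output position is [-3 / 4 / -8]. Elementwise product with the kernel and sum: 4·1.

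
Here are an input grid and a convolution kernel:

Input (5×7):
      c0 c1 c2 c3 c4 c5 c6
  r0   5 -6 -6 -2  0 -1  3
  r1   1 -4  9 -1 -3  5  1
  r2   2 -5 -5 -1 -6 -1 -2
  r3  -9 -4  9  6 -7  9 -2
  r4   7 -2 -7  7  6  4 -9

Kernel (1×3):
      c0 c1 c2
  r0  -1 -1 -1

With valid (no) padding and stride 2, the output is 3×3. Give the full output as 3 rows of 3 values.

Output[0,0]: The receptive field on the input at this output position is [5 -6 -6]. Elementwise product with the kernel and sum: 5·-1 + -6·-1 + -6·-1.
Output[0,1]: The receptive field on the input at this output position is [-6 -2 0]. Elementwise product with the kernel and sum: -6·-1 + -2·-1 + 0·-1.

7 8 -2
8 12 9
2 -6 -1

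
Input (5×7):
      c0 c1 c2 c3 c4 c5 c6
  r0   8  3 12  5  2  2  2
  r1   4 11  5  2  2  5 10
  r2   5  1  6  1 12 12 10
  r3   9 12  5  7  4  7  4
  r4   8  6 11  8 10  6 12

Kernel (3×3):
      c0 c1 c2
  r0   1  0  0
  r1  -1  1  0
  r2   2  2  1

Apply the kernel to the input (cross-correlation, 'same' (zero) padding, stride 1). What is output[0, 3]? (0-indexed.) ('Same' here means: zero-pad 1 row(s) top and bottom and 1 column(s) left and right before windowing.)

The receptive field on the zero-padded input at this output position is [0 0 0 / 12 5 2 / 5 2 2]. Elementwise product with the kernel and sum: 0·1 + 12·-1 + 5·1 + 5·2 + 2·2 + 2·1.

9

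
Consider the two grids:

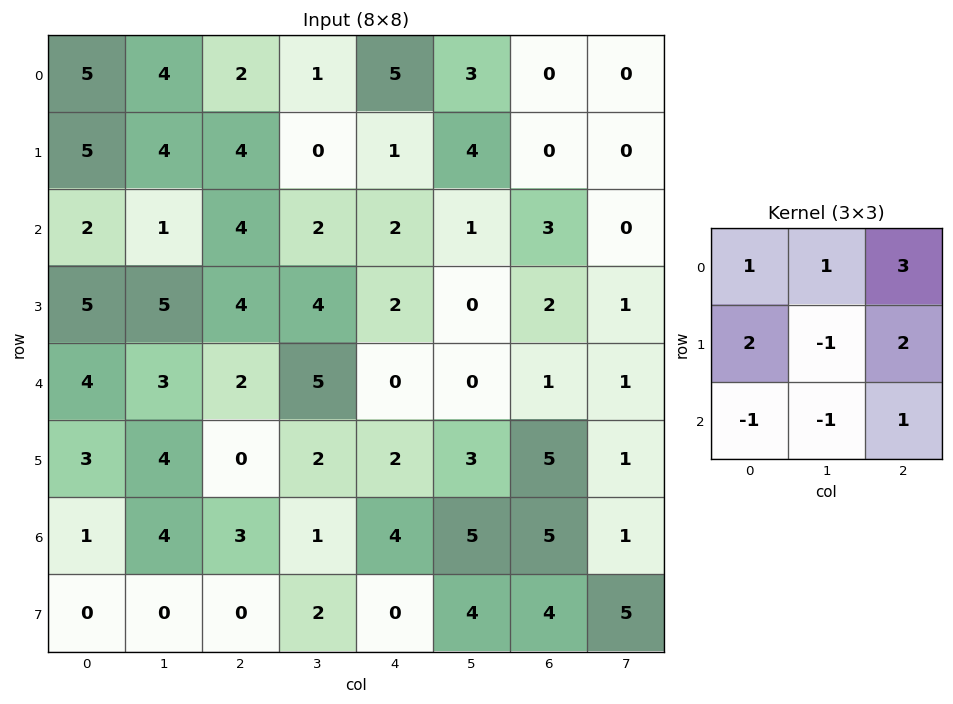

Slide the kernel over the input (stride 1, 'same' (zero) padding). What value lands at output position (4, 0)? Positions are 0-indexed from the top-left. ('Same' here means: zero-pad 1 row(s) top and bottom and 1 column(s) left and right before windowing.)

The receptive field on the zero-padded input at this output position is [0 5 5 / 0 4 3 / 0 3 4]. Elementwise product with the kernel and sum: 0·1 + 5·1 + 5·3 + 0·2 + 4·-1 + 3·2 + 0·-1 + 3·-1 + 4·1.

23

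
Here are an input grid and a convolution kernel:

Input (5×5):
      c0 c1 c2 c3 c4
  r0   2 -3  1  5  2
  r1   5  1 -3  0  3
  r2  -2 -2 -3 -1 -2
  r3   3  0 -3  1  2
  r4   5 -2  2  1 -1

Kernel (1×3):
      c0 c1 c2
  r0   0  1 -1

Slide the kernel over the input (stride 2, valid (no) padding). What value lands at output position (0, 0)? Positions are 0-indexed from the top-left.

The receptive field on the input at this output position is [2 -3 1]. Elementwise product with the kernel and sum: -3·1 + 1·-1.

-4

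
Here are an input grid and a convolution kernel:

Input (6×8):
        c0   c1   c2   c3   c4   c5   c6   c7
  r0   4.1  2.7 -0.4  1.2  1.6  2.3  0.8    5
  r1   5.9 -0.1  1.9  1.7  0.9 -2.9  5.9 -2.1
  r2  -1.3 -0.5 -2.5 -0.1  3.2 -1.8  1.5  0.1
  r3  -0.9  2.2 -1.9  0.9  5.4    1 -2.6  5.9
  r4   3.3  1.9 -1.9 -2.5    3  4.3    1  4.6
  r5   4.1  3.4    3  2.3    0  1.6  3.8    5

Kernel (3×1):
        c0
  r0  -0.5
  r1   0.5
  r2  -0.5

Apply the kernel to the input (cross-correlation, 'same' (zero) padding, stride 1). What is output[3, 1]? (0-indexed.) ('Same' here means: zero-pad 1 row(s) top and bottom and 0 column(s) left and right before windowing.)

0.4

The receptive field on the zero-padded input at this output position is [-0.5 / 2.2 / 1.9]. Elementwise product with the kernel and sum: -0.5·-0.5 + 2.2·0.5 + 1.9·-0.5.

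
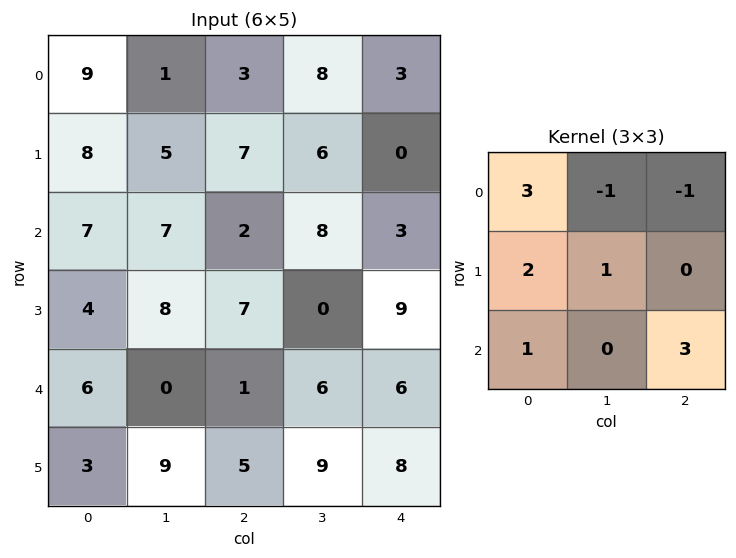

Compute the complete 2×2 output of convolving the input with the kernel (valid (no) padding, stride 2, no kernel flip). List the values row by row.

57 29
37 28

Output[0,0]: The receptive field on the input at this output position is [9 1 3 / 8 5 7 / 7 7 2]. Elementwise product with the kernel and sum: 9·3 + 1·-1 + 3·-1 + 8·2 + 5·1 + 7·1 + 2·3.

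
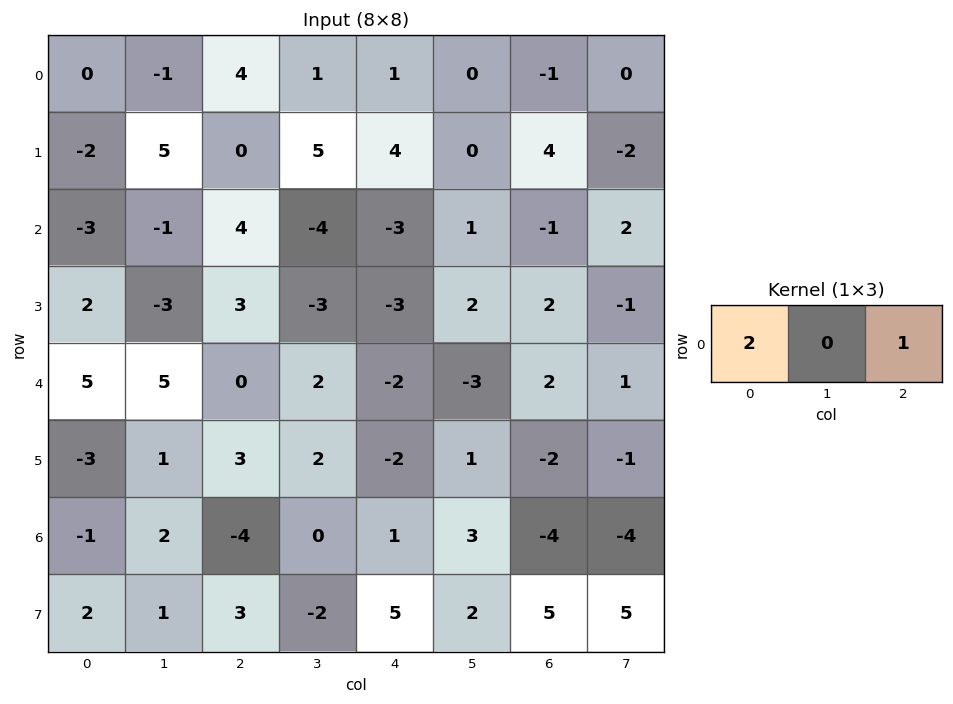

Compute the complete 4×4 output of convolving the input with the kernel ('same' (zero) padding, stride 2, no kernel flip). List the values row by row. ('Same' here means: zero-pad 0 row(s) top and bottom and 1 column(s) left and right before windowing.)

-1 -1 2 0
-1 -6 -7 4
5 12 1 -5
2 4 3 2

Output[0,0]: The receptive field on the zero-padded input at this output position is [0 0 -1]. Elementwise product with the kernel and sum: 0·2 + -1·1.
Output[0,1]: The receptive field on the zero-padded input at this output position is [-1 4 1]. Elementwise product with the kernel and sum: -1·2 + 1·1.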